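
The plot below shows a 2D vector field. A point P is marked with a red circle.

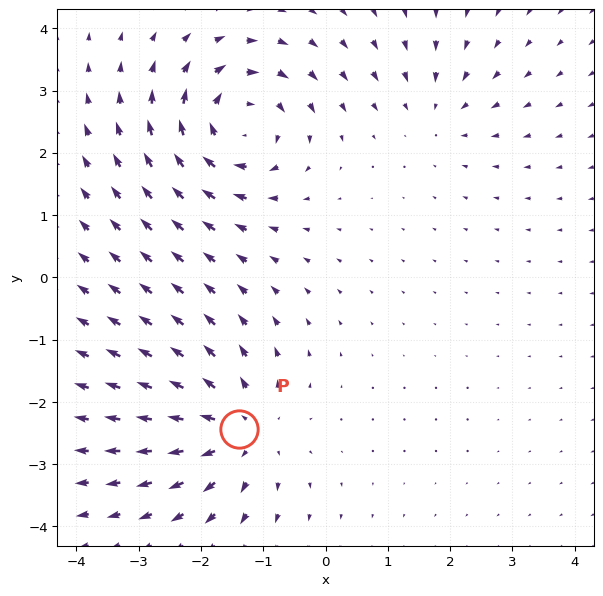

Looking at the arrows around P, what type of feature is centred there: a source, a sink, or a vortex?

source

At P (-1.4, -2.4) the arrows spread outward. Divergence about +4, curl ≈0 — positive divergence with near-zero curl is a source.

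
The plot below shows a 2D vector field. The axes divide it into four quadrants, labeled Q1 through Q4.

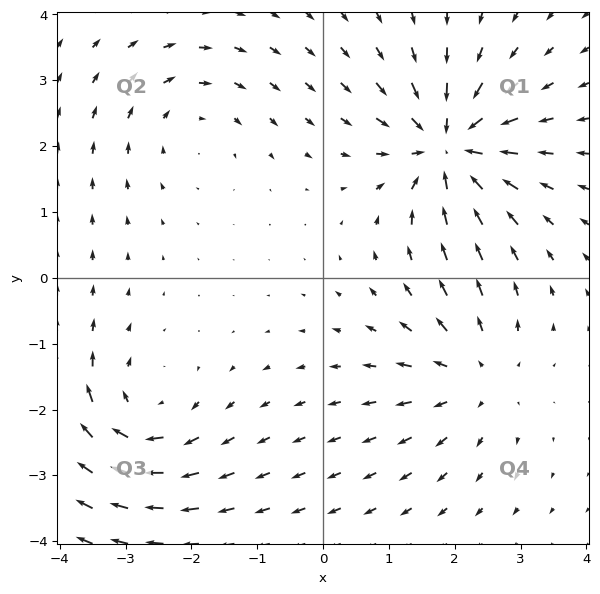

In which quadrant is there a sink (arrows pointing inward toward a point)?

Q1

The sink sits at approximately (1.9, 2.0), which lies in quadrant Q1. The divergence there is about -6, negative as expected for a sink.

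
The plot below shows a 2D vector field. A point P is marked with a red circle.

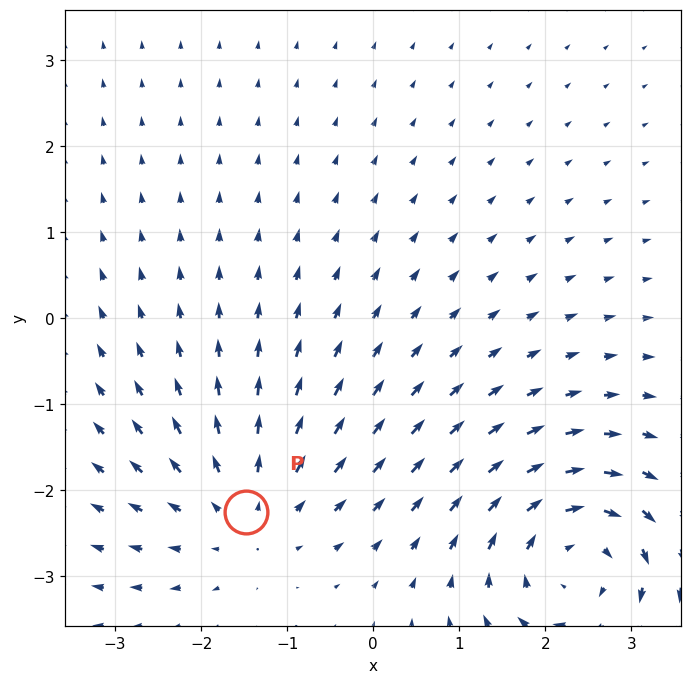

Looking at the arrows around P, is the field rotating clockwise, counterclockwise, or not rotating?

Near P at (-1.5, -2.3) the arrows show no circulation. The curl there is ≈0.

not rotating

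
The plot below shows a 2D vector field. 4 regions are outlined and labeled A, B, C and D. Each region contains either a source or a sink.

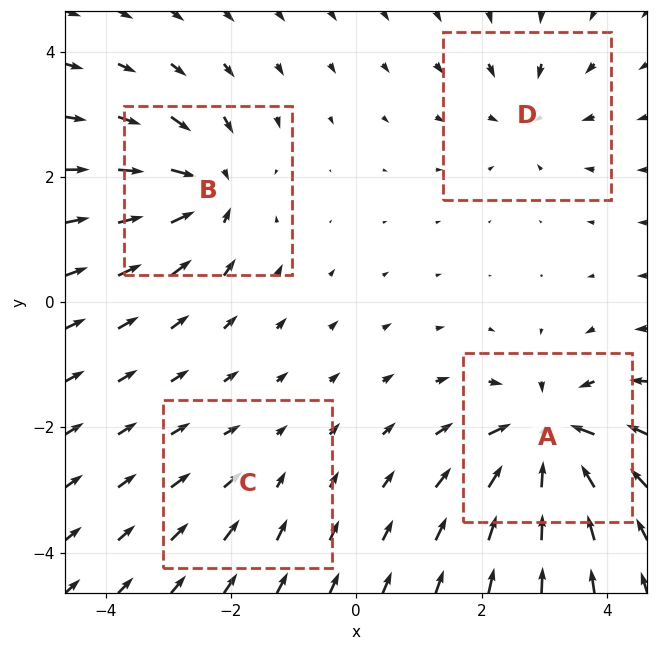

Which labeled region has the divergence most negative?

A

Divergence at each region's feature centre — A: about -9, B: about -6, C: about -2, D: about -4. Region A is most negative.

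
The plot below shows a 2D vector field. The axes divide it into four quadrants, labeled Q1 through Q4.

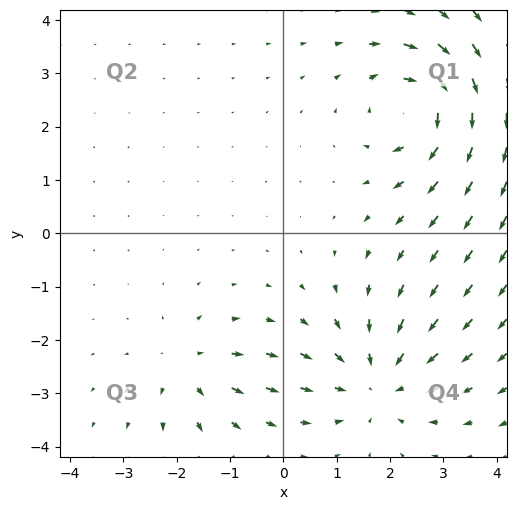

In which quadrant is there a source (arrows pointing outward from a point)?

Q3

The source sits at approximately (-1.8, -2.5), which lies in quadrant Q3. The divergence there is about +3, positive as expected for a source.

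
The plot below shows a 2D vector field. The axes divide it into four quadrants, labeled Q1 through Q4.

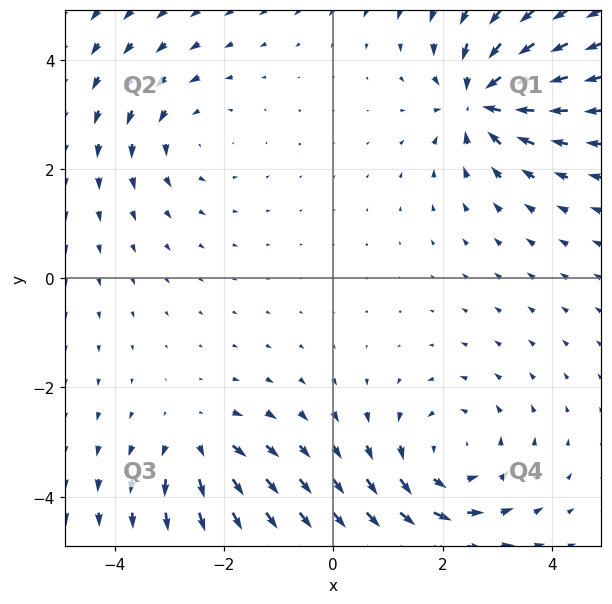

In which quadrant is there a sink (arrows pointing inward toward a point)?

Q1

The sink sits at approximately (2.7, 3.3), which lies in quadrant Q1. The divergence there is about -6, negative as expected for a sink.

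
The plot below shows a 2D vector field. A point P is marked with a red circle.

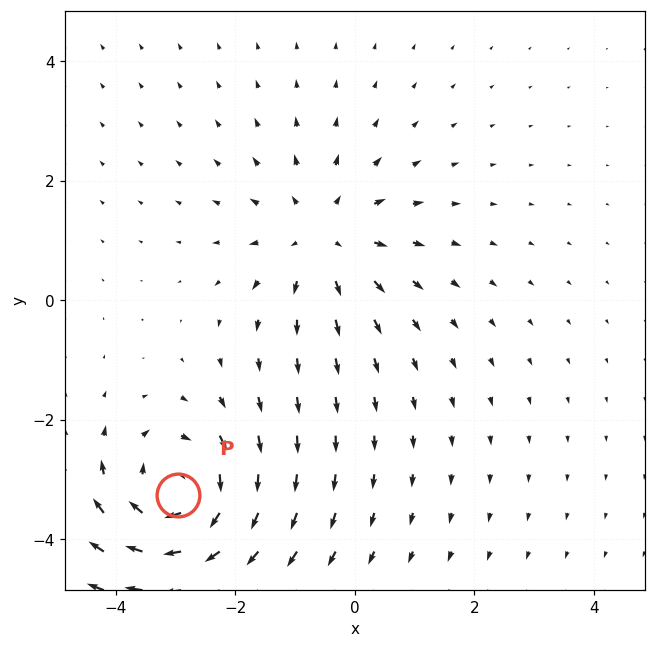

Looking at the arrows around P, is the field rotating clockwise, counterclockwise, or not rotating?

clockwise

Near P at (-3.0, -3.3) the arrows circulate clockwise. The curl (z-component) there is about -4; negative curl means clockwise rotation.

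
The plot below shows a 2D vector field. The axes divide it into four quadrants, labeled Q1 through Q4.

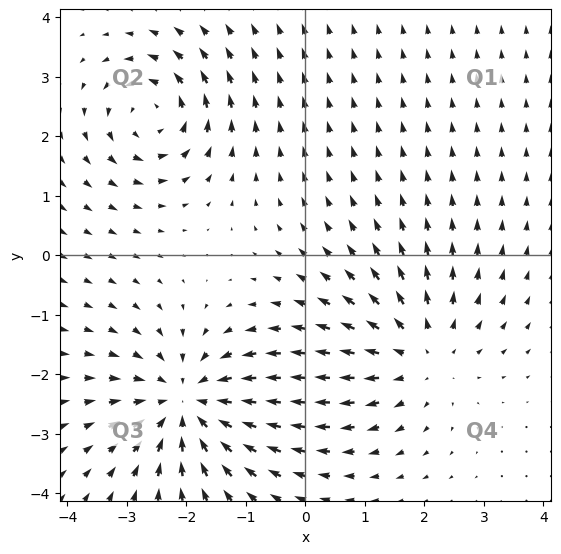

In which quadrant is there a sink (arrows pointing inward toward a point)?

Q3

The sink sits at approximately (-2.0, -2.5), which lies in quadrant Q3. The divergence there is about -4, negative as expected for a sink.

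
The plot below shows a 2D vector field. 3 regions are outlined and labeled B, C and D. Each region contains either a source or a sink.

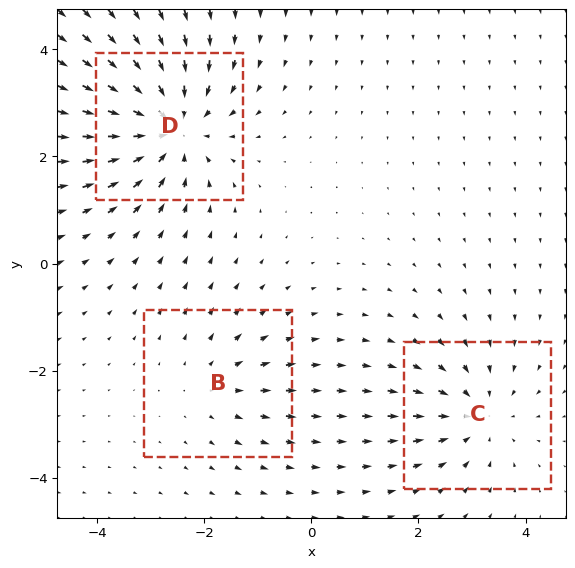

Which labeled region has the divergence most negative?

D

Divergence at each region's feature centre — B: about +2, C: about -3, D: about -4. Region D is most negative.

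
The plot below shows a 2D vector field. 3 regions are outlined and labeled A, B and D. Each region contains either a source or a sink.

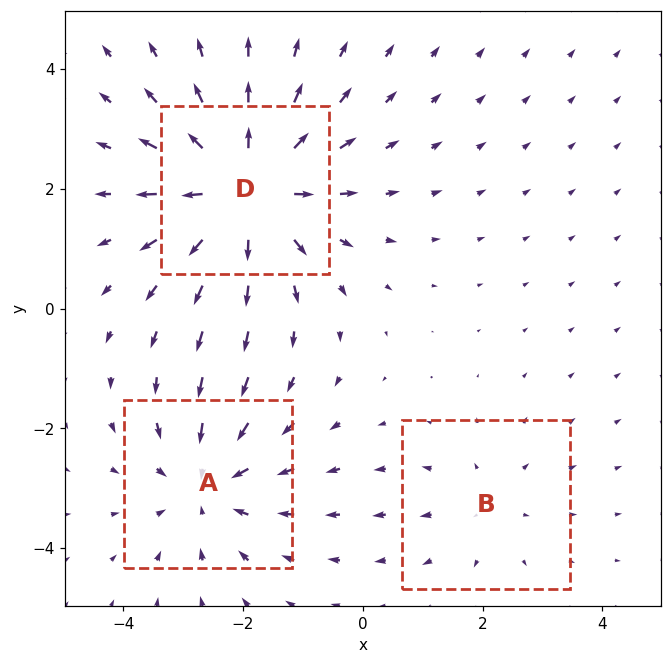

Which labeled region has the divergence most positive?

Divergence at each region's feature centre — A: about -3, B: about +2, D: about +4. Region D is most positive.

D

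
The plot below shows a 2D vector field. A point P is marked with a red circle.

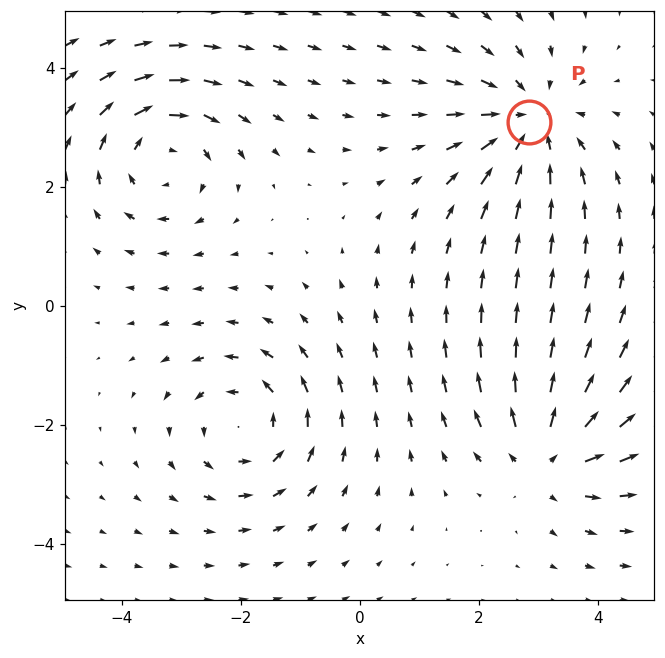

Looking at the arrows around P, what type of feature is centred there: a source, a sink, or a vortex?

At P (2.8, 3.1) the arrows converge inward. Divergence about -3, curl ≈0 — negative divergence with near-zero curl is a sink.

sink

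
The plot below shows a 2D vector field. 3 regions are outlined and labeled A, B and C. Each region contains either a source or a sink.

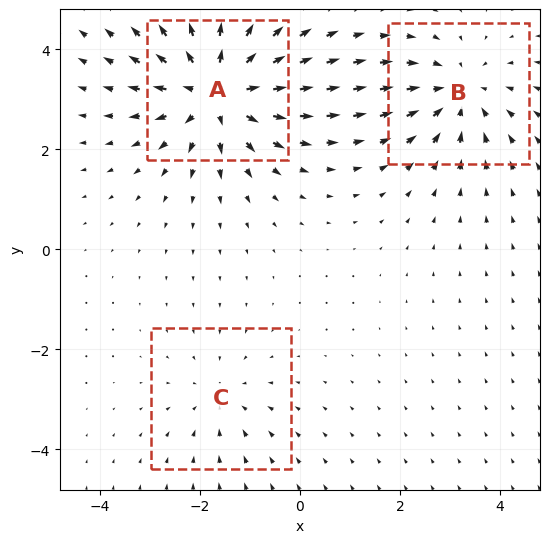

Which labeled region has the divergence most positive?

A

Divergence at each region's feature centre — A: about +5, B: about -3, C: about -2. Region A is most positive.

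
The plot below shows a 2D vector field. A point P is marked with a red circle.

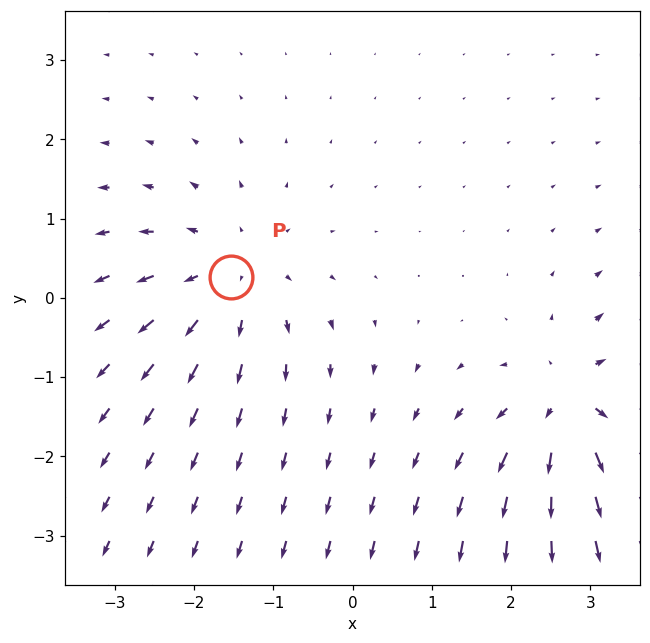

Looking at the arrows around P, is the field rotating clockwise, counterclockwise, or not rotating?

not rotating

Near P at (-1.5, 0.3) the arrows show no circulation. The curl there is ≈0.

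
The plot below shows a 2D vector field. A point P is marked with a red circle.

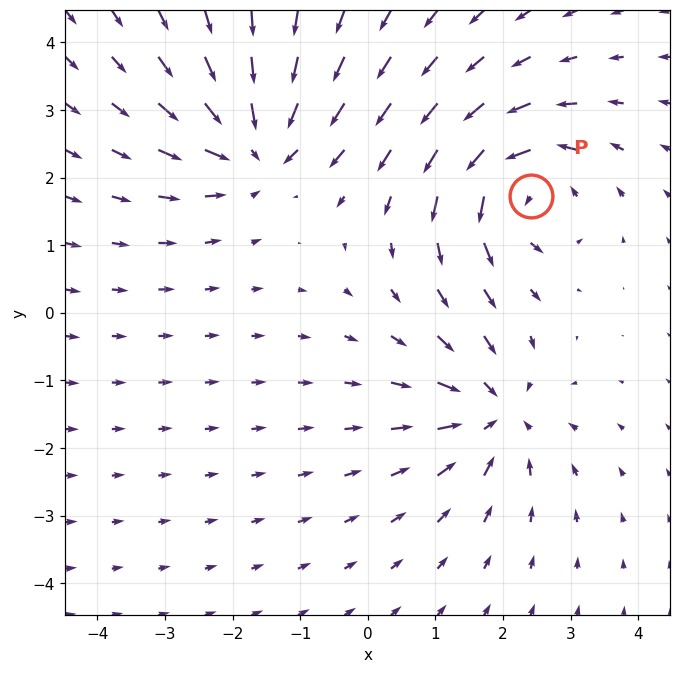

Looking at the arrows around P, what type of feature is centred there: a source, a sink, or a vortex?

vortex

At P (2.4, 1.7) the arrows circulate counterclockwise. Divergence ≈0, curl about +6 — near-zero divergence with nonzero curl is a vortex.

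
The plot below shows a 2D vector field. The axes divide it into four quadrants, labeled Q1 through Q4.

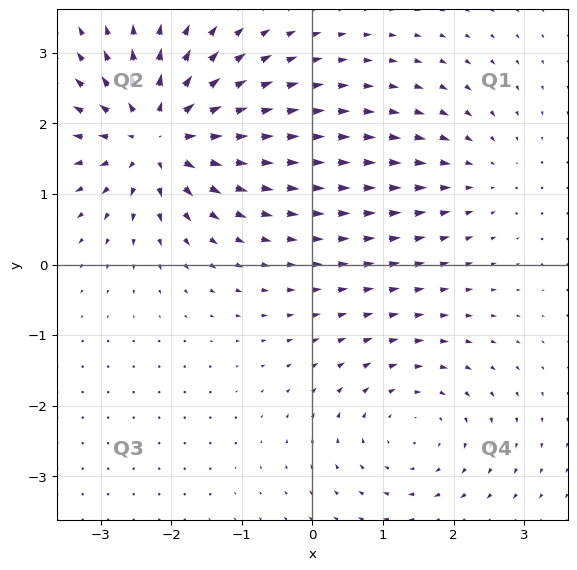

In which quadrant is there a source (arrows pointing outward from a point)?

Q2

The source sits at approximately (-2.2, 1.8), which lies in quadrant Q2. The divergence there is about +6, positive as expected for a source.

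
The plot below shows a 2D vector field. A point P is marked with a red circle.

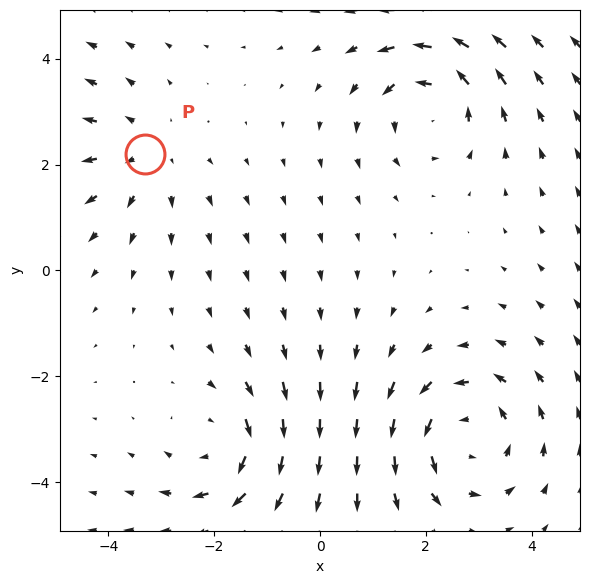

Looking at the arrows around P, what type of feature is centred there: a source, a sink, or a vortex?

At P (-3.3, 2.2) the arrows spread outward. Divergence about +2, curl ≈0 — positive divergence with near-zero curl is a source.

source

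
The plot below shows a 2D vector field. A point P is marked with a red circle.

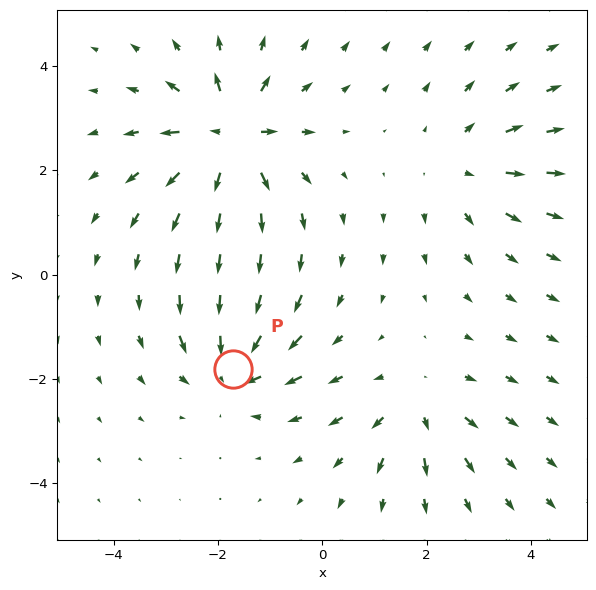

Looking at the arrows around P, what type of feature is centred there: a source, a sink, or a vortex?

At P (-1.7, -1.8) the arrows converge inward. Divergence about -4, curl ≈0 — negative divergence with near-zero curl is a sink.

sink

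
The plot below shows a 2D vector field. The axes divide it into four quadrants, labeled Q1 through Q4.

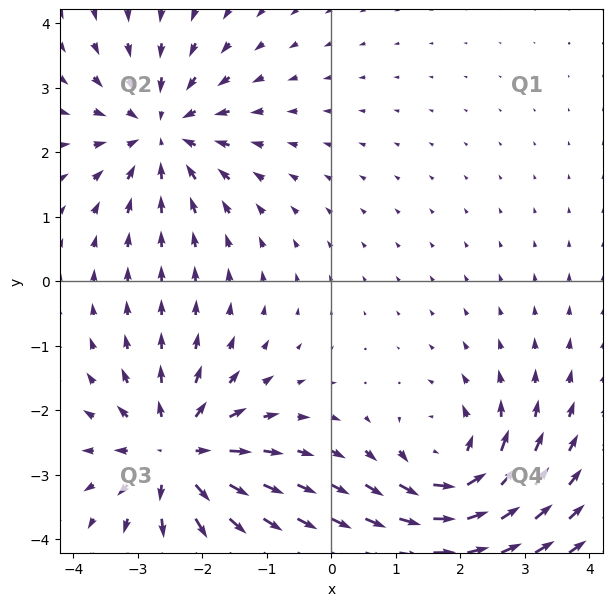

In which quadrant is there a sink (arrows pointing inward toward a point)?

The sink sits at approximately (-2.6, 2.3), which lies in quadrant Q2. The divergence there is about -4, negative as expected for a sink.

Q2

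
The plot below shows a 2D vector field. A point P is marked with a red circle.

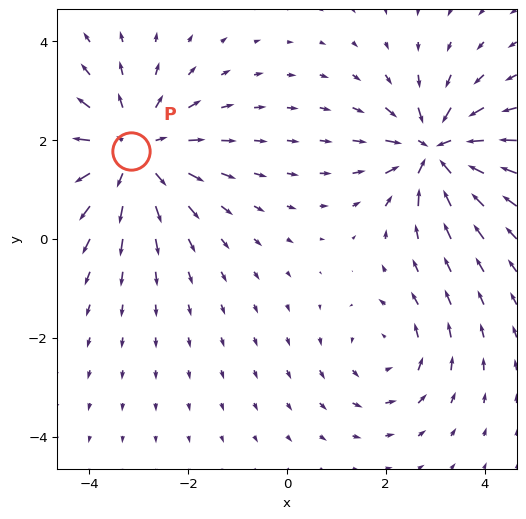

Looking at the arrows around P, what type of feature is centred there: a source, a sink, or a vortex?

At P (-3.1, 1.8) the arrows spread outward. Divergence about +4, curl ≈0 — positive divergence with near-zero curl is a source.

source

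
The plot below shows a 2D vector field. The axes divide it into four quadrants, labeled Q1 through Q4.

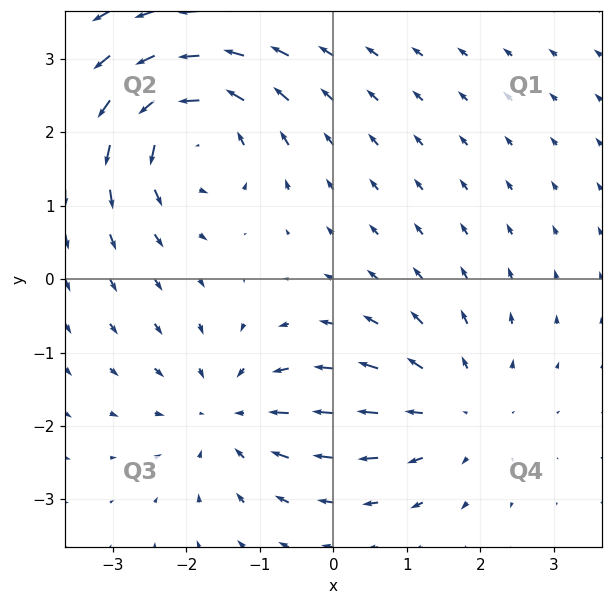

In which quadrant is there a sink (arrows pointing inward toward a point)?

The sink sits at approximately (-1.4, -1.8), which lies in quadrant Q3. The divergence there is about -4, negative as expected for a sink.

Q3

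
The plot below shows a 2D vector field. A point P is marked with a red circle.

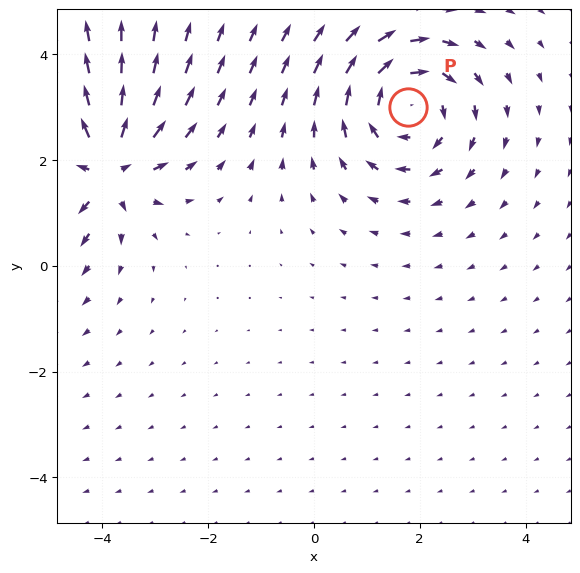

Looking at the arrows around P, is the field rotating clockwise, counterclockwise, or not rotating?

clockwise

Near P at (1.8, 3.0) the arrows circulate clockwise. The curl (z-component) there is about -5; negative curl means clockwise rotation.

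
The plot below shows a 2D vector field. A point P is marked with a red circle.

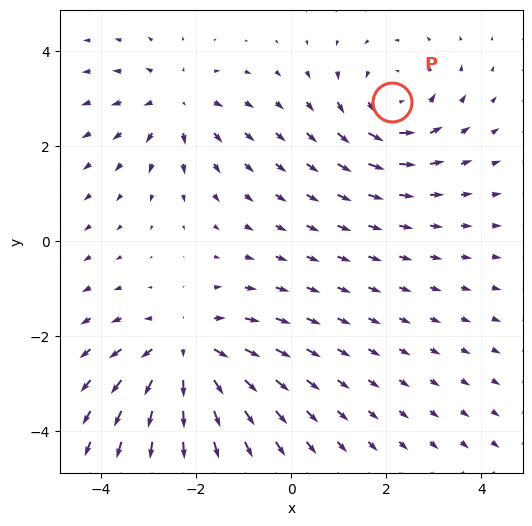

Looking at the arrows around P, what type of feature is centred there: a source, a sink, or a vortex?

At P (2.1, 2.9) the arrows circulate counterclockwise. Divergence ≈0, curl about +4 — near-zero divergence with nonzero curl is a vortex.

vortex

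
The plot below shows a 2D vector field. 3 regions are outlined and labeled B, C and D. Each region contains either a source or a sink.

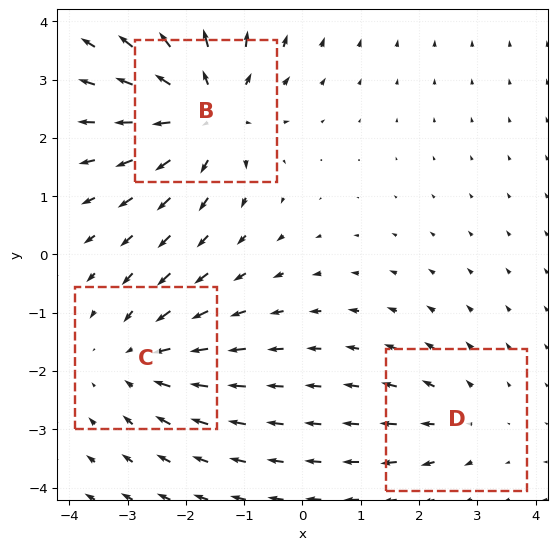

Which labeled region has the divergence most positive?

Divergence at each region's feature centre — B: about +4, C: about -3, D: about +2. Region B is most positive.

B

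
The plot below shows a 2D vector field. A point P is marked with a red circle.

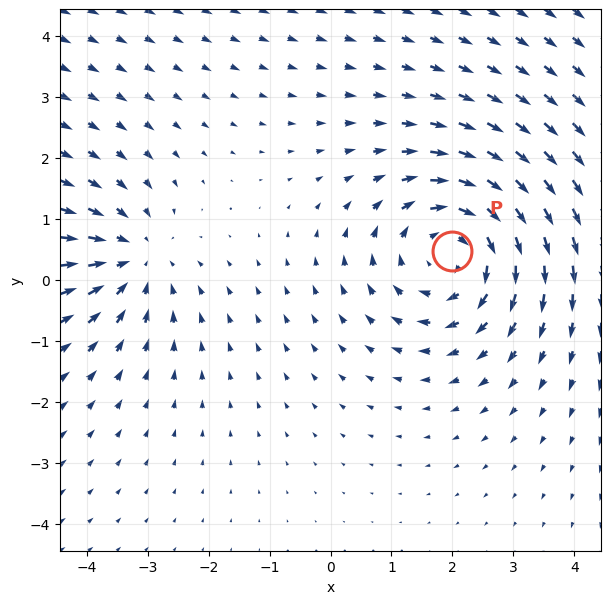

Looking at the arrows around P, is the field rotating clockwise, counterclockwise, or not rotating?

Near P at (2.0, 0.5) the arrows circulate clockwise. The curl (z-component) there is about -3; negative curl means clockwise rotation.

clockwise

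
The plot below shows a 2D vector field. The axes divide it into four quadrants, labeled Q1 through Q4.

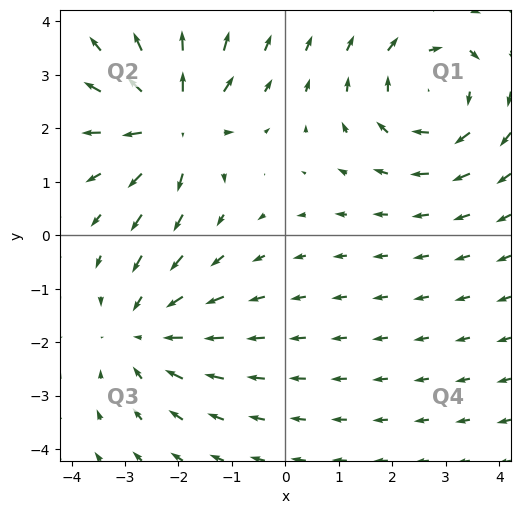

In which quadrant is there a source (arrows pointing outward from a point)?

The source sits at approximately (-2.1, 2.1), which lies in quadrant Q2. The divergence there is about +5, positive as expected for a source.

Q2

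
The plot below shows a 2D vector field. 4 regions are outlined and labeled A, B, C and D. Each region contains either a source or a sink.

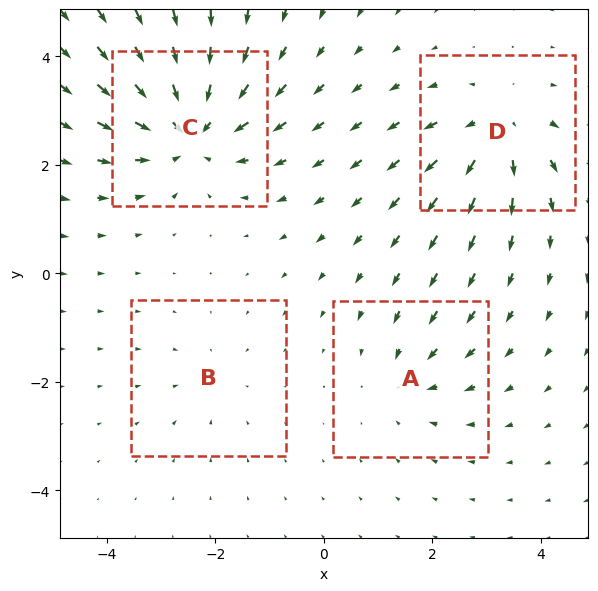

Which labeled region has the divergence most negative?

C

Divergence at each region's feature centre — A: about -3, B: about -2, C: about -7, D: about +5. Region C is most negative.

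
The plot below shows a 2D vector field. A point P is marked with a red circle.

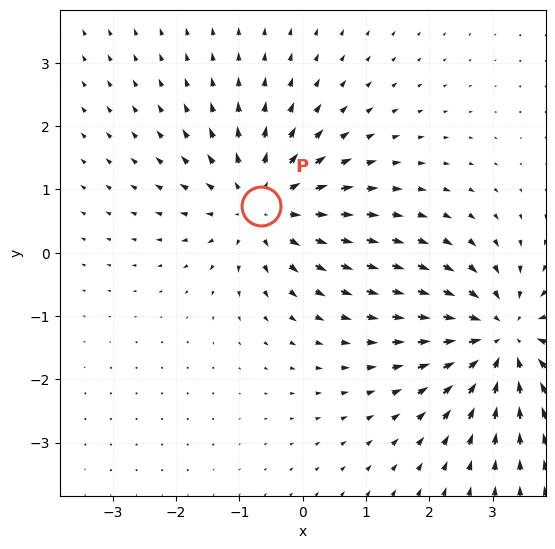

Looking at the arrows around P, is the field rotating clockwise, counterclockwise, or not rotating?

Near P at (-0.7, 0.7) the arrows show no circulation. The curl there is ≈0.

not rotating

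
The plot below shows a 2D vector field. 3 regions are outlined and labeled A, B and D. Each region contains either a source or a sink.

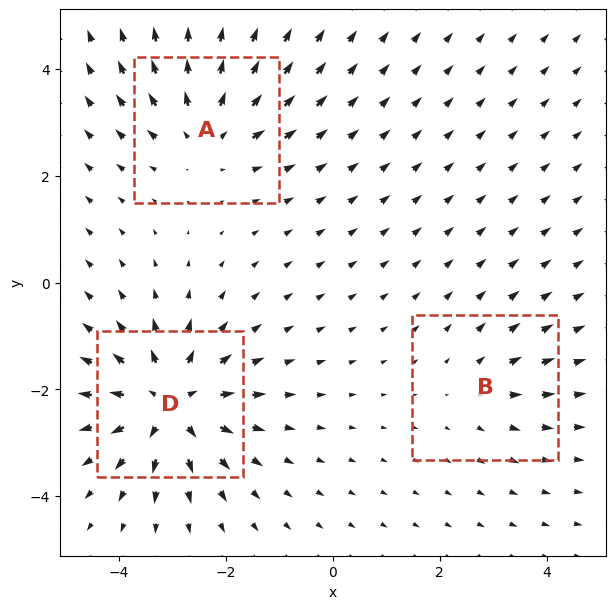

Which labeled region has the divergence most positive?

Divergence at each region's feature centre — A: about +4, B: about +2, D: about +5. Region D is most positive.

D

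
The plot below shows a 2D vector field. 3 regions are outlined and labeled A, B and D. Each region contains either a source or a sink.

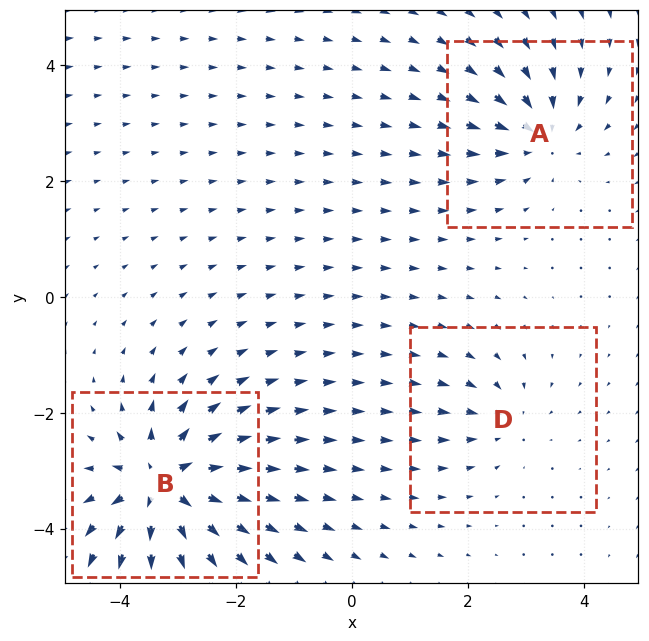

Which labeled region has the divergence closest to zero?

Divergence at each region's feature centre — A: about -4, B: about +7, D: about -3. Region D is closest to zero.

D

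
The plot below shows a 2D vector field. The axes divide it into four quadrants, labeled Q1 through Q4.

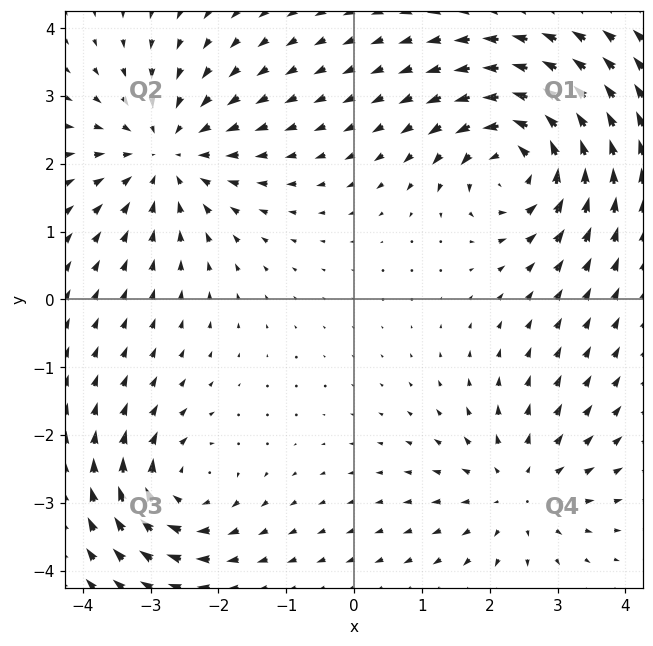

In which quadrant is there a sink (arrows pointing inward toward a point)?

The sink sits at approximately (-2.8, 2.1), which lies in quadrant Q2. The divergence there is about -4, negative as expected for a sink.

Q2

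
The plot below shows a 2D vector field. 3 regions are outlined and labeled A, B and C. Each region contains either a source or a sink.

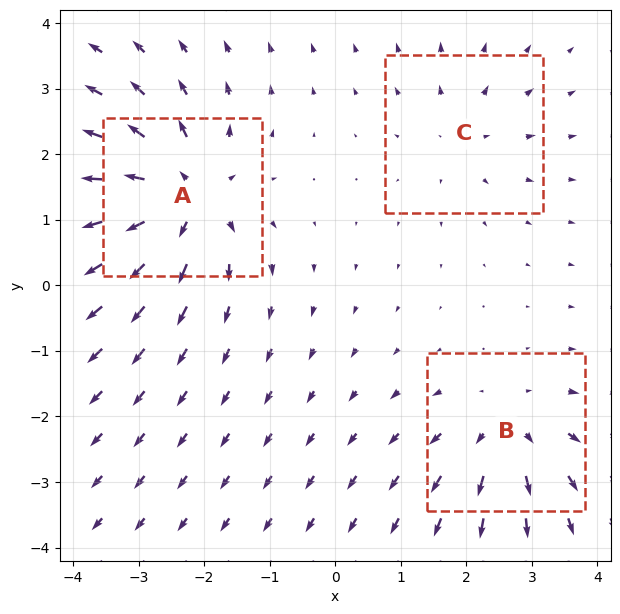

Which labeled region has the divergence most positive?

A

Divergence at each region's feature centre — A: about +6, B: about +4, C: about +2. Region A is most positive.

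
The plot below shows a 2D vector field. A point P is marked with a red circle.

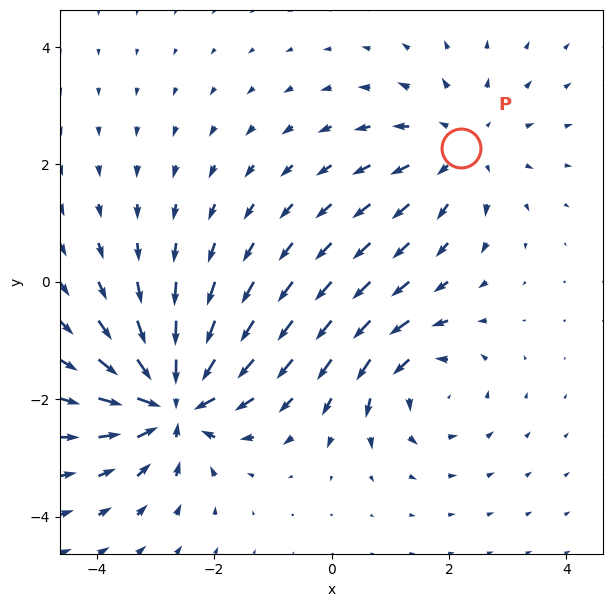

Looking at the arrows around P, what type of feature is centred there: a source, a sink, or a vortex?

source

At P (2.2, 2.3) the arrows spread outward. Divergence about +3, curl ≈0 — positive divergence with near-zero curl is a source.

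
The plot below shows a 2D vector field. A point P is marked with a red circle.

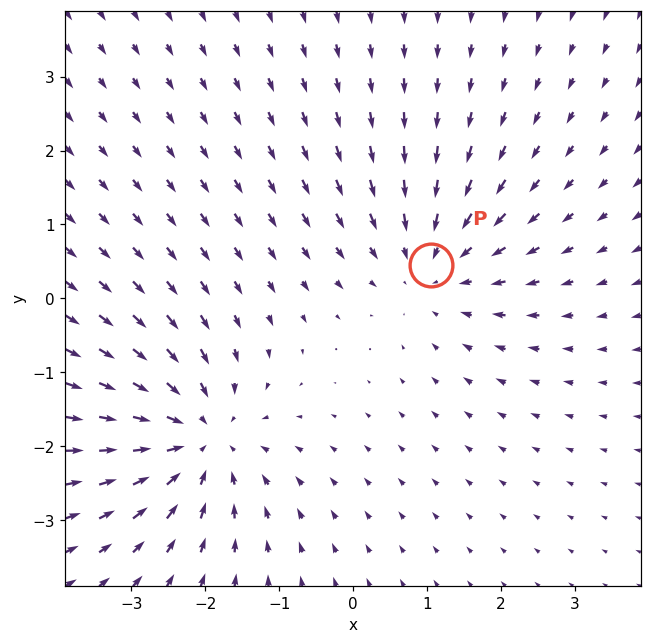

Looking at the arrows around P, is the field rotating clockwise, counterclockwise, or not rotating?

not rotating

Near P at (1.1, 0.5) the arrows show no circulation. The curl there is ≈0.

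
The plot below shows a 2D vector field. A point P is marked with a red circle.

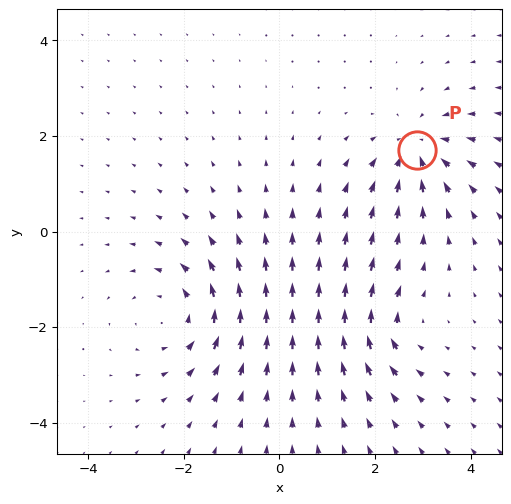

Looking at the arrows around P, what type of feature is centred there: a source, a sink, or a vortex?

sink

At P (2.9, 1.7) the arrows converge inward. Divergence about -5, curl ≈0 — negative divergence with near-zero curl is a sink.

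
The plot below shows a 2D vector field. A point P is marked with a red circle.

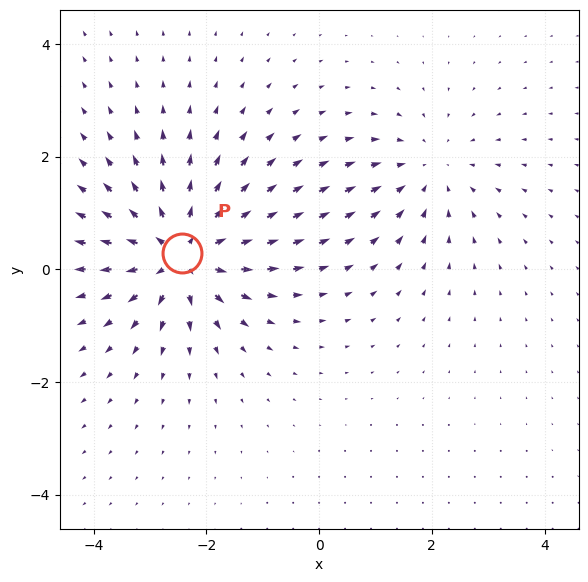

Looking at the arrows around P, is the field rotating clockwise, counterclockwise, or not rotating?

Near P at (-2.4, 0.3) the arrows show no circulation. The curl there is ≈0.

not rotating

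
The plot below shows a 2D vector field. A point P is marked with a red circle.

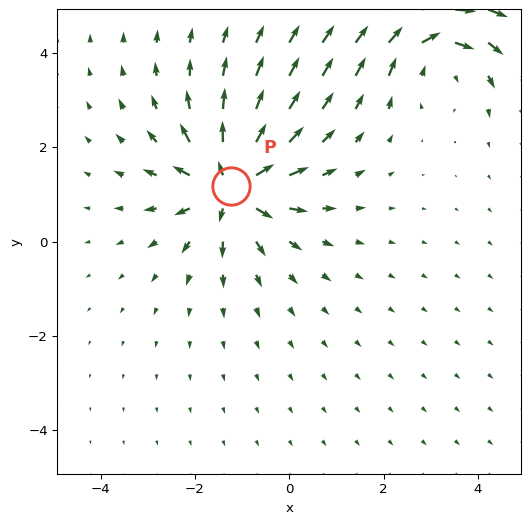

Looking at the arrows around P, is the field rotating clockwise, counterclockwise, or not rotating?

not rotating

Near P at (-1.2, 1.2) the arrows show no circulation. The curl there is ≈0.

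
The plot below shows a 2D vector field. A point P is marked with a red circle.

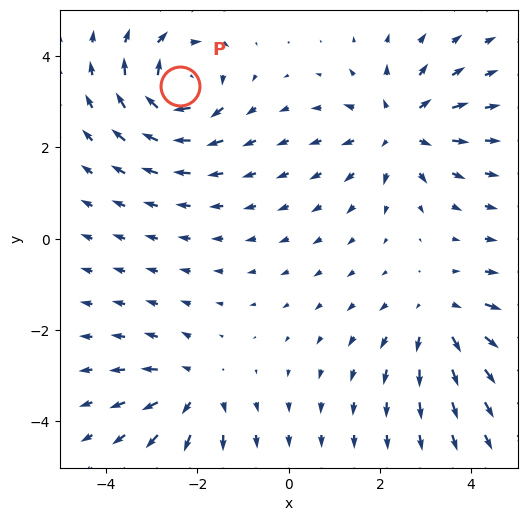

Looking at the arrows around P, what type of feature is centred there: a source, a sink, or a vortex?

At P (-2.4, 3.3) the arrows circulate clockwise. Divergence ≈0, curl about -5 — near-zero divergence with nonzero curl is a vortex.

vortex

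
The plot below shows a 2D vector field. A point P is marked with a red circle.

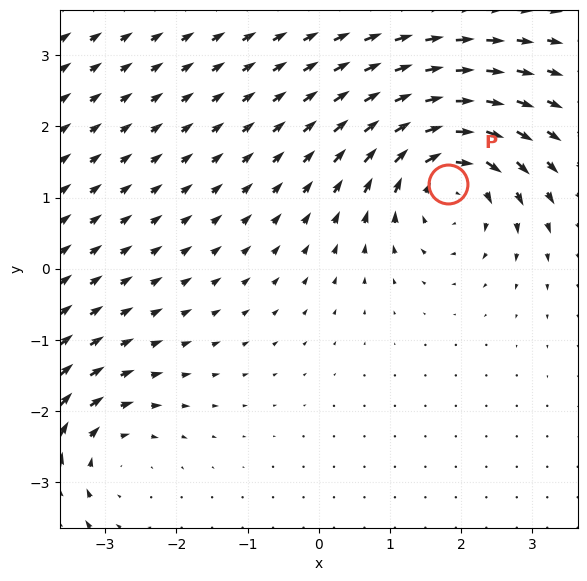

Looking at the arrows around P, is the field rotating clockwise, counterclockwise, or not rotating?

clockwise

Near P at (1.8, 1.2) the arrows circulate clockwise. The curl (z-component) there is about -4; negative curl means clockwise rotation.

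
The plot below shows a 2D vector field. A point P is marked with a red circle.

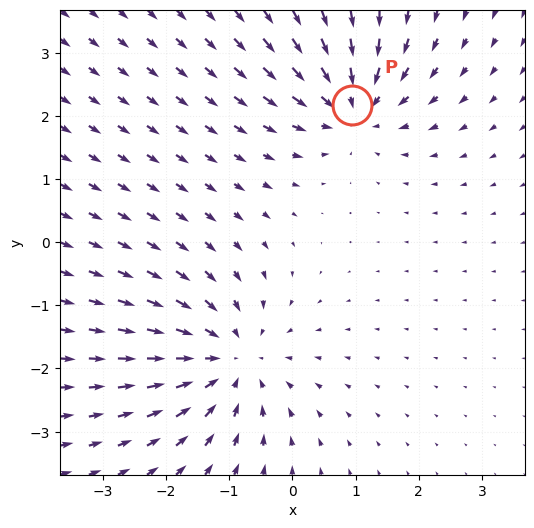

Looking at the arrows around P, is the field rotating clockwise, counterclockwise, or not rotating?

Near P at (0.9, 2.2) the arrows show no circulation. The curl there is ≈0.

not rotating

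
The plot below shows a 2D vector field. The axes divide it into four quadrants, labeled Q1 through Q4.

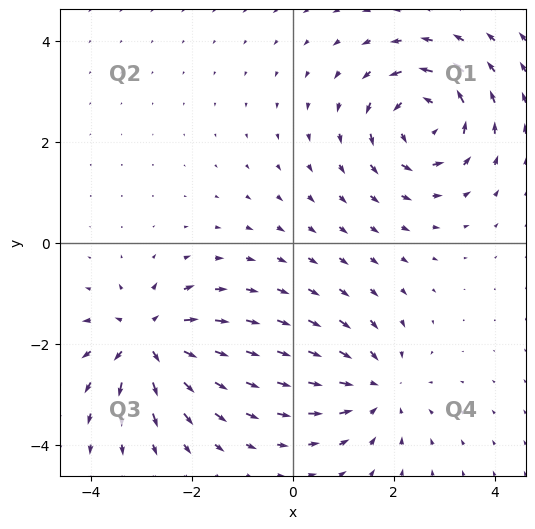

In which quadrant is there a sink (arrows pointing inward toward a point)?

Q4

The sink sits at approximately (1.7, -2.9), which lies in quadrant Q4. The divergence there is about -4, negative as expected for a sink.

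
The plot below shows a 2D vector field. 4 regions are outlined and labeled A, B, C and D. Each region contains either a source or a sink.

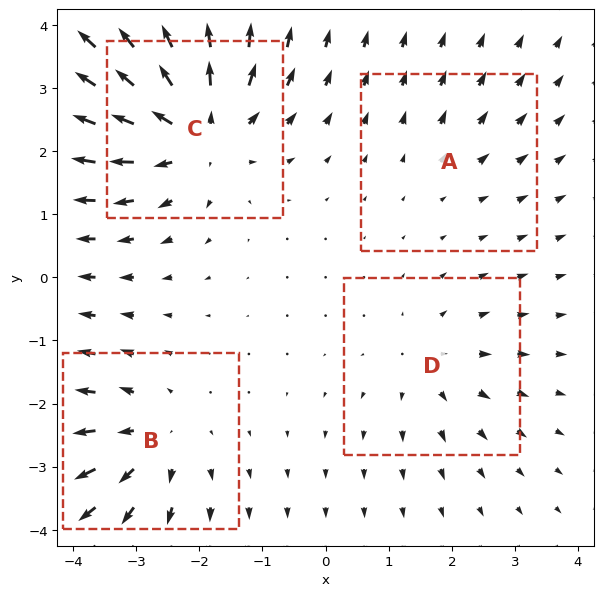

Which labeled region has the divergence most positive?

Divergence at each region's feature centre — A: about +2, B: about +5, C: about +7, D: about +3. Region C is most positive.

C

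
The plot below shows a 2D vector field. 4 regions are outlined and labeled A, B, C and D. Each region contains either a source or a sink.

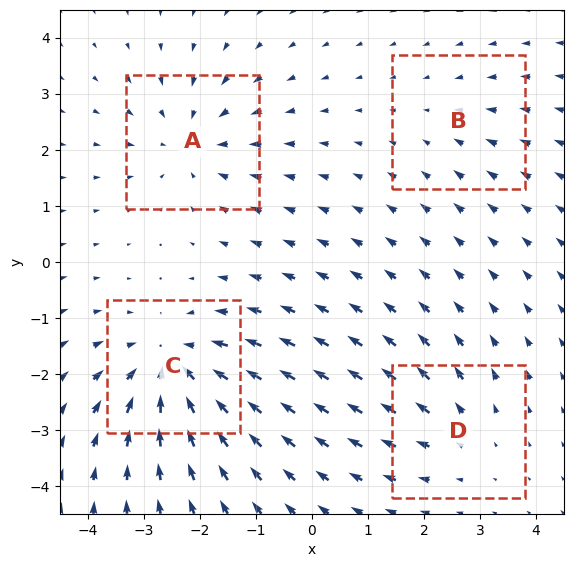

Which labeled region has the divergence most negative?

C

Divergence at each region's feature centre — A: about -4, B: about -2, C: about -6, D: about +3. Region C is most negative.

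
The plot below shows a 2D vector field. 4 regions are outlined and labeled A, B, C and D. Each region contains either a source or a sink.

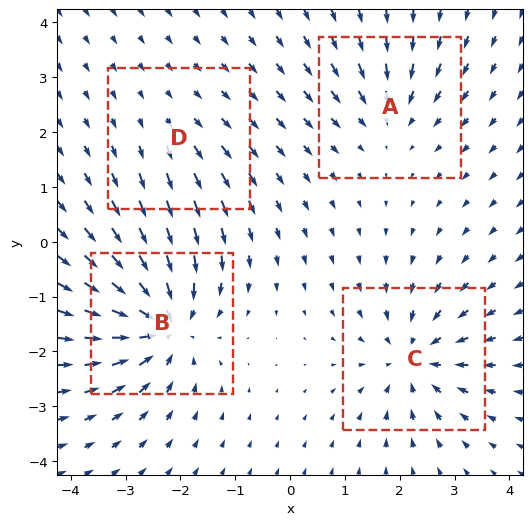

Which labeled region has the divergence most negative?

B

Divergence at each region's feature centre — A: about -4, B: about -7, C: about -5, D: about +2. Region B is most negative.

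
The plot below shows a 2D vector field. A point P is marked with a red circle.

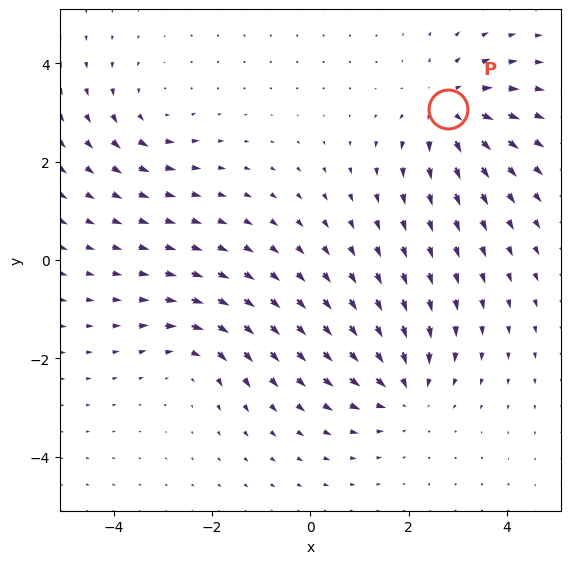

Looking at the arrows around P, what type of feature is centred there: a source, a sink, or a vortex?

source

At P (2.8, 3.1) the arrows spread outward. Divergence about +5, curl ≈0 — positive divergence with near-zero curl is a source.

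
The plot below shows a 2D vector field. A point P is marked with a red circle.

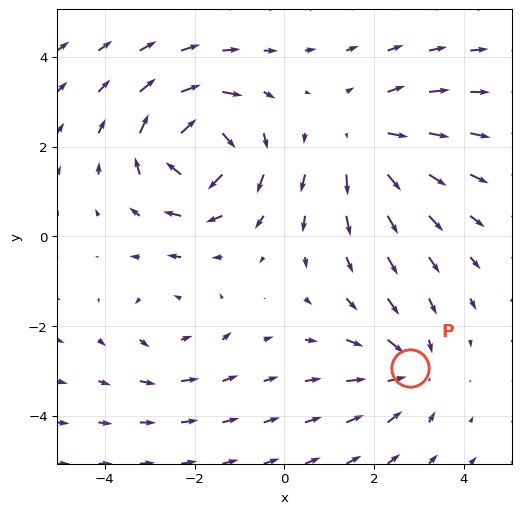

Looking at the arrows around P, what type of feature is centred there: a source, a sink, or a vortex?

sink

At P (2.8, -2.9) the arrows converge inward. Divergence about -3, curl ≈0 — negative divergence with near-zero curl is a sink.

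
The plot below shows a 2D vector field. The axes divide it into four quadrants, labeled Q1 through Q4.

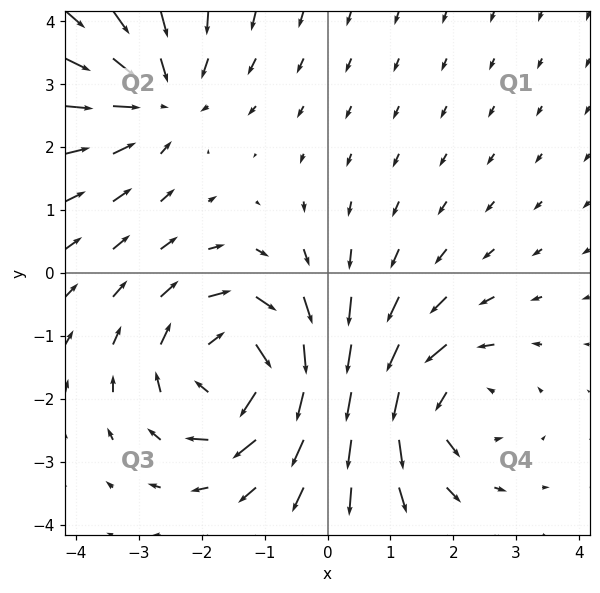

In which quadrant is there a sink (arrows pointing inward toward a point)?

Q2

The sink sits at approximately (-2.7, 2.8), which lies in quadrant Q2. The divergence there is about -3, negative as expected for a sink.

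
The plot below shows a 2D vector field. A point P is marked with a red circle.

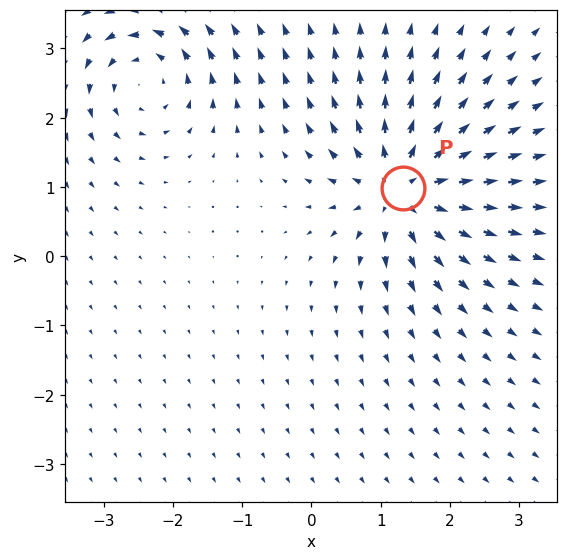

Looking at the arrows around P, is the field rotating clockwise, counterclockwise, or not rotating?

not rotating

Near P at (1.3, 1.0) the arrows show no circulation. The curl there is ≈0.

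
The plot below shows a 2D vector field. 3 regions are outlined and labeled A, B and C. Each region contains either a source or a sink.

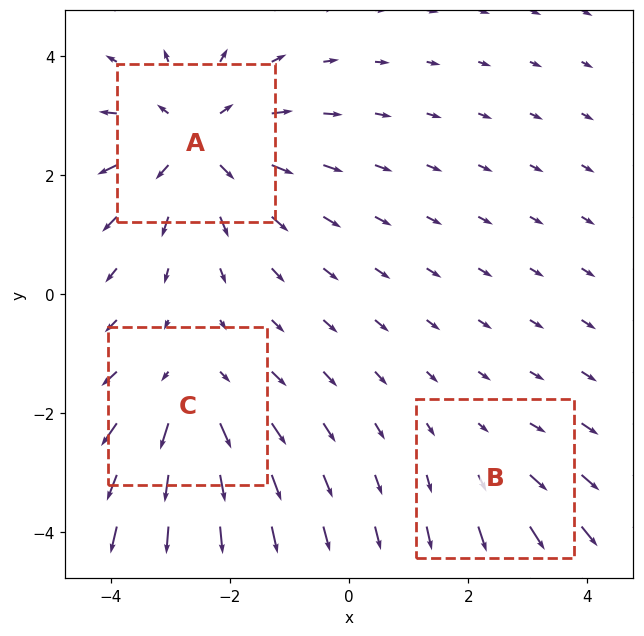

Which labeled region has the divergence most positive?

Divergence at each region's feature centre — A: about +4, B: about +2, C: about +3. Region A is most positive.

A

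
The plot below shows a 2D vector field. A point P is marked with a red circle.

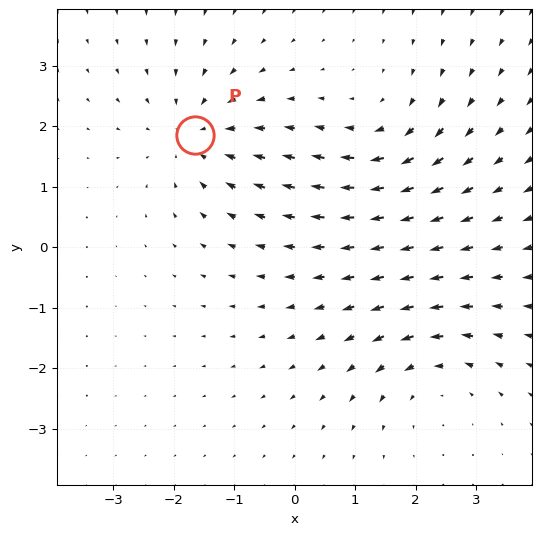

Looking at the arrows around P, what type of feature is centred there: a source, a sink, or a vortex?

sink

At P (-1.6, 1.9) the arrows converge inward. Divergence about -4, curl ≈0 — negative divergence with near-zero curl is a sink.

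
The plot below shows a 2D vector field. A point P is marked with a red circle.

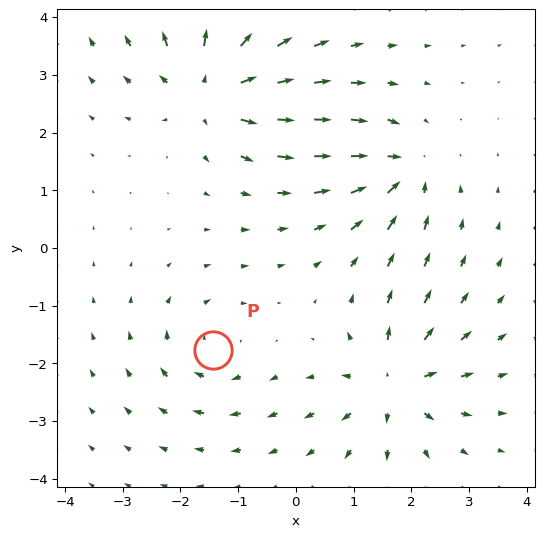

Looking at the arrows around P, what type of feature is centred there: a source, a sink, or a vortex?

vortex

At P (-1.4, -1.8) the arrows circulate clockwise. Divergence ≈0, curl about -4 — near-zero divergence with nonzero curl is a vortex.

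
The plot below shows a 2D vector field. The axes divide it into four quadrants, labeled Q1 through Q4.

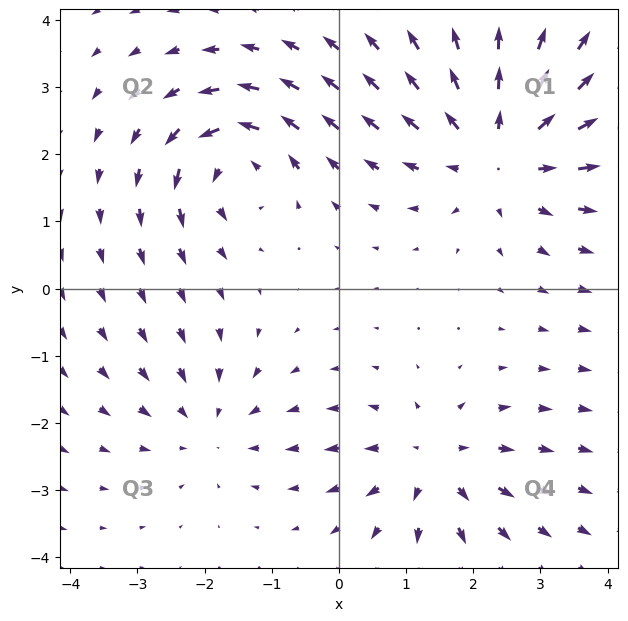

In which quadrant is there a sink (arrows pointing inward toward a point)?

Q3

The sink sits at approximately (-1.9, -2.1), which lies in quadrant Q3. The divergence there is about -2, negative as expected for a sink.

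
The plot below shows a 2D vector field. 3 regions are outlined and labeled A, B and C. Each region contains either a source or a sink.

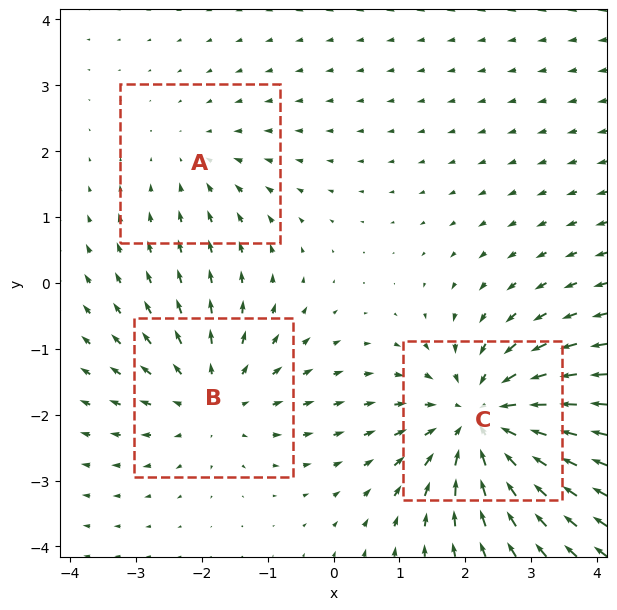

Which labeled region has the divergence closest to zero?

Divergence at each region's feature centre — A: about -2, B: about +3, C: about -4. Region A is closest to zero.

A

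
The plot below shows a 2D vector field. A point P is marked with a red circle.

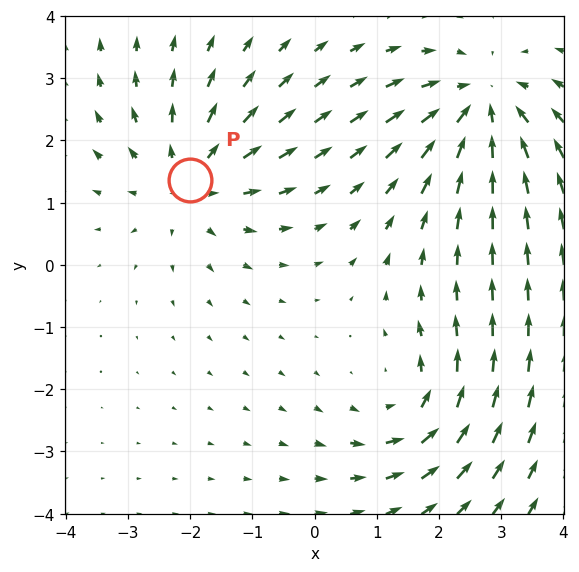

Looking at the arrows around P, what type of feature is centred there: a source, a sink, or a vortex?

source

At P (-2.0, 1.4) the arrows spread outward. Divergence about +3, curl ≈0 — positive divergence with near-zero curl is a source.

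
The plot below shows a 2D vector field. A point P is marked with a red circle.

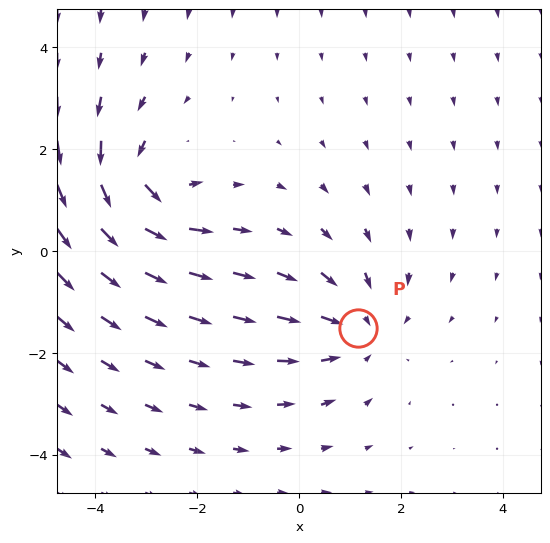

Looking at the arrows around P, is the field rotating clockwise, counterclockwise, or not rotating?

Near P at (1.2, -1.5) the arrows show no circulation. The curl there is ≈0.

not rotating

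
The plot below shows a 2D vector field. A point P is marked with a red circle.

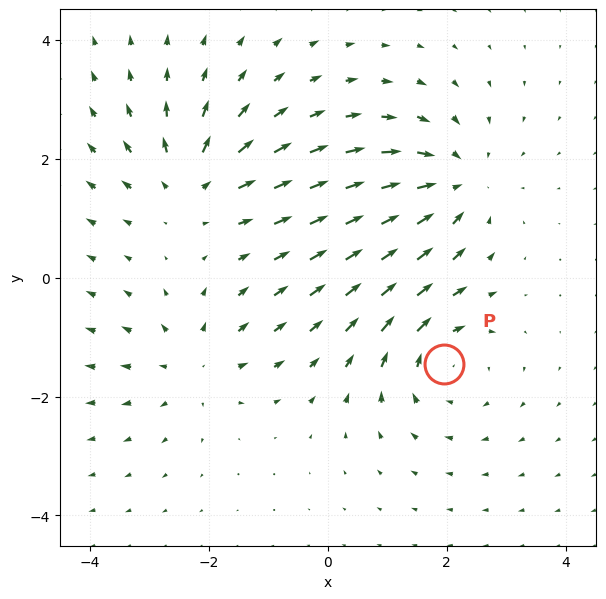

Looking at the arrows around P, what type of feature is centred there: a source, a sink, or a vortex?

At P (2.0, -1.5) the arrows circulate clockwise. Divergence ≈0, curl about -4 — near-zero divergence with nonzero curl is a vortex.

vortex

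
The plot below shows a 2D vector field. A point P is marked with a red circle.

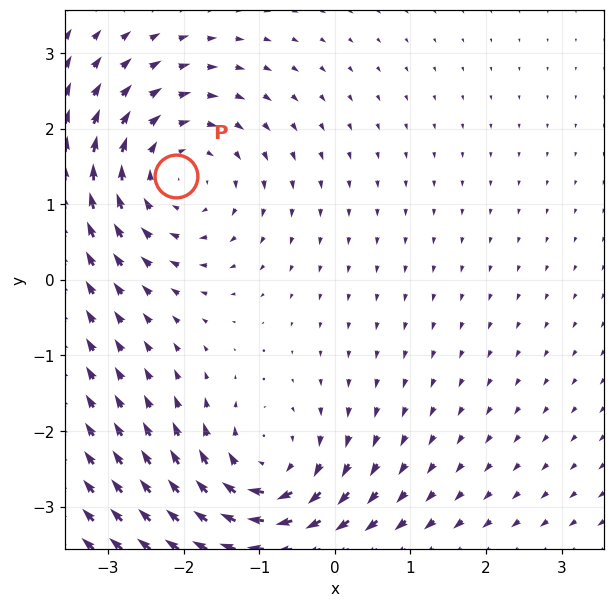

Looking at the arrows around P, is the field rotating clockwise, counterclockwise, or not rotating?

Near P at (-2.1, 1.4) the arrows circulate clockwise. The curl (z-component) there is about -3; negative curl means clockwise rotation.

clockwise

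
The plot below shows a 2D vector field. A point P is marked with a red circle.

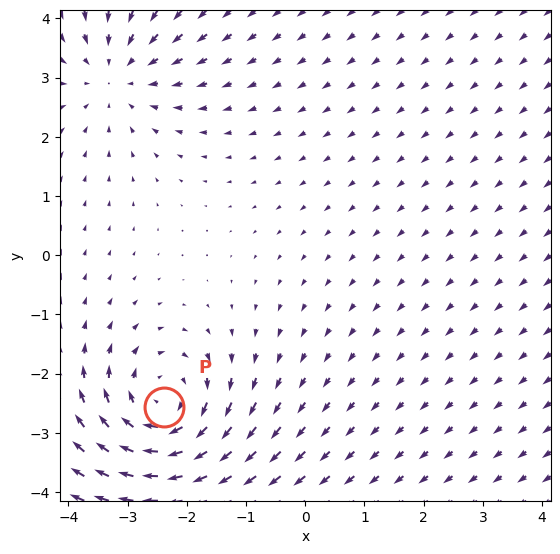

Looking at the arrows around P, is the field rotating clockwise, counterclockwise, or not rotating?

clockwise

Near P at (-2.4, -2.6) the arrows circulate clockwise. The curl (z-component) there is about -5; negative curl means clockwise rotation.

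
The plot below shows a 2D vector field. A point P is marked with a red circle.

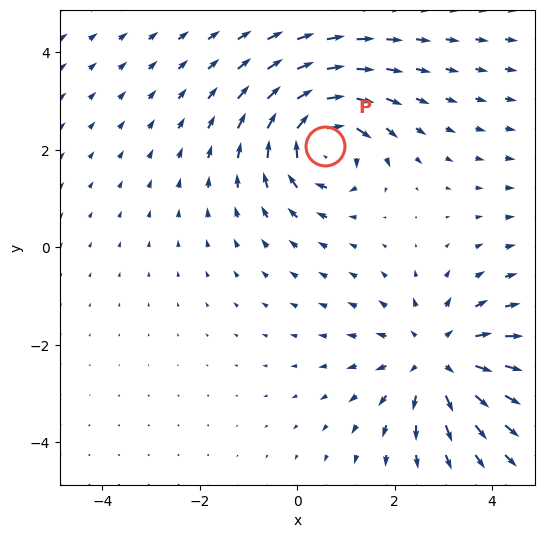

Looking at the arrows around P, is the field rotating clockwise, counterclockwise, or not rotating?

Near P at (0.6, 2.1) the arrows circulate clockwise. The curl (z-component) there is about -4; negative curl means clockwise rotation.

clockwise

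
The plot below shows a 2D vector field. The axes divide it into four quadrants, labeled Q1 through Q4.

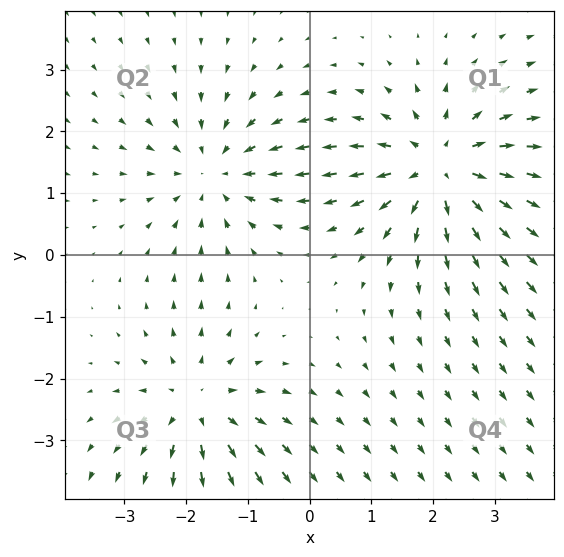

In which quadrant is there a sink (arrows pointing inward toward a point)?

Q2

The sink sits at approximately (-1.5, 1.3), which lies in quadrant Q2. The divergence there is about -3, negative as expected for a sink.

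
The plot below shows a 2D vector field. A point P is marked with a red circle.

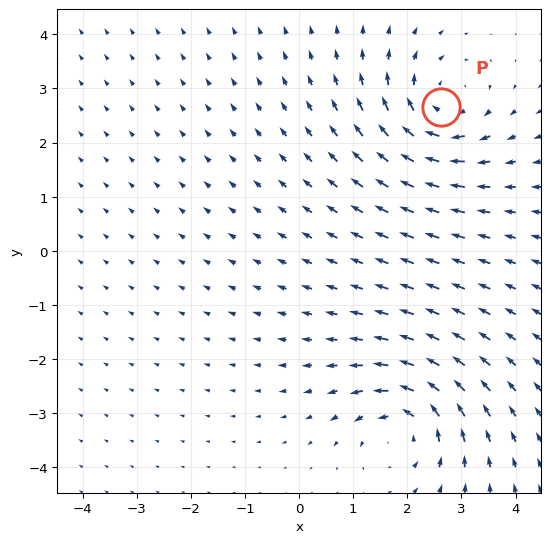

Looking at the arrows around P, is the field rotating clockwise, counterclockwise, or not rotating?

clockwise

Near P at (2.6, 2.7) the arrows circulate clockwise. The curl (z-component) there is about -4; negative curl means clockwise rotation.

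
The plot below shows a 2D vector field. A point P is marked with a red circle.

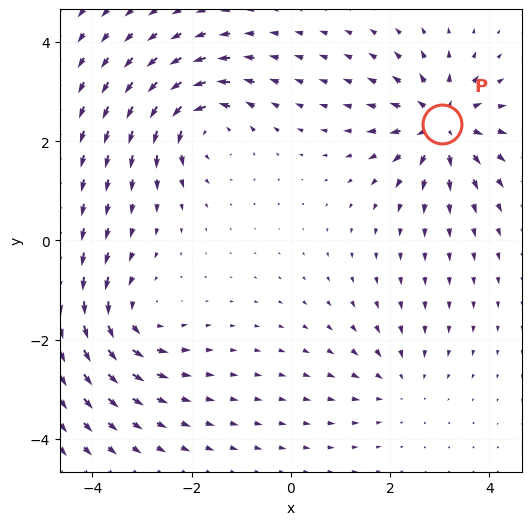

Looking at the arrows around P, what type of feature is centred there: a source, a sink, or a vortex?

At P (3.0, 2.3) the arrows spread outward. Divergence about +7, curl ≈0 — positive divergence with near-zero curl is a source.

source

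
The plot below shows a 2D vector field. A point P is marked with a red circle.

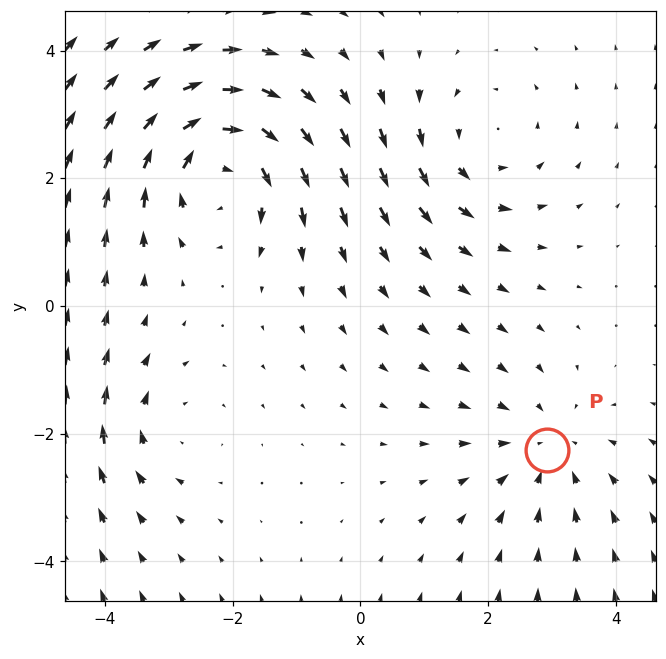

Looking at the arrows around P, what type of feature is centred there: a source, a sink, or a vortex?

sink

At P (2.9, -2.2) the arrows converge inward. Divergence about -3, curl ≈0 — negative divergence with near-zero curl is a sink.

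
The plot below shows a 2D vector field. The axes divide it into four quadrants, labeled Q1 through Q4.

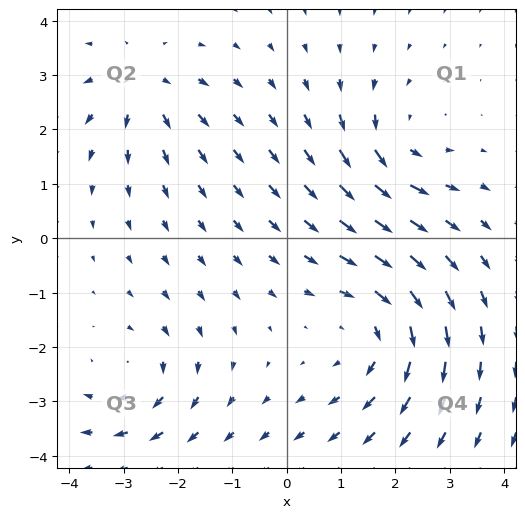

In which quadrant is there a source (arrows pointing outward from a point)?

The source sits at approximately (-2.7, 2.8), which lies in quadrant Q2. The divergence there is about +3, positive as expected for a source.

Q2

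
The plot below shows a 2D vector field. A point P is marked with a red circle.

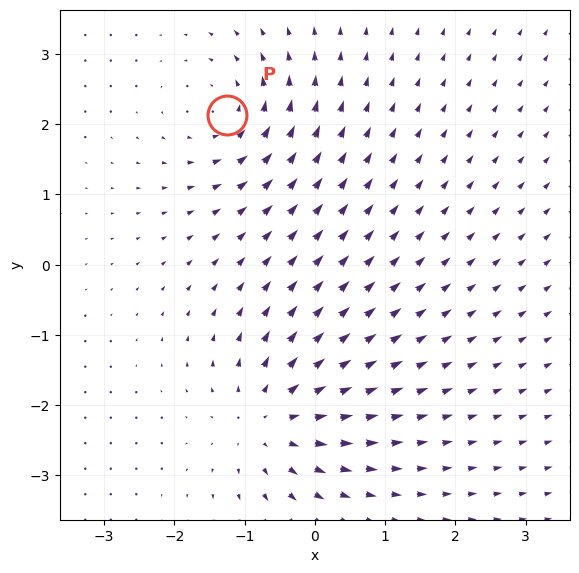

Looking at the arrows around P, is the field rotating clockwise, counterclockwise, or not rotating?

Near P at (-1.3, 2.1) the arrows circulate counterclockwise. The curl (z-component) there is about +5; positive curl means counterclockwise rotation.

counterclockwise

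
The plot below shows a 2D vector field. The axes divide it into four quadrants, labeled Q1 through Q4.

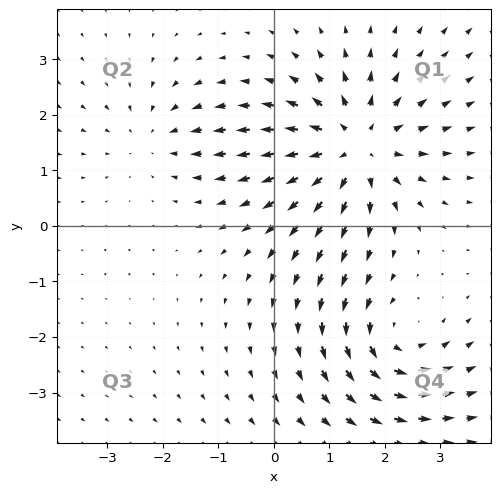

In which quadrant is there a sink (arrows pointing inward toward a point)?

The sink sits at approximately (-2.2, 1.6), which lies in quadrant Q2. The divergence there is about -2, negative as expected for a sink.

Q2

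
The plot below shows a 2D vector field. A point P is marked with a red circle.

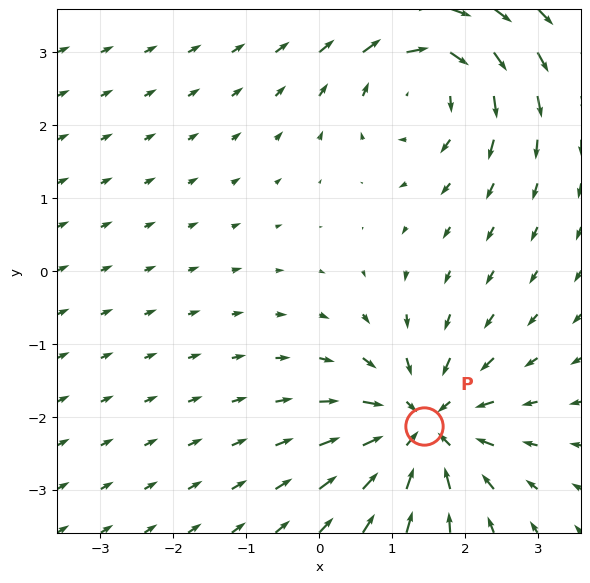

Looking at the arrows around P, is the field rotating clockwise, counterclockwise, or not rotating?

Near P at (1.4, -2.1) the arrows show no circulation. The curl there is ≈0.

not rotating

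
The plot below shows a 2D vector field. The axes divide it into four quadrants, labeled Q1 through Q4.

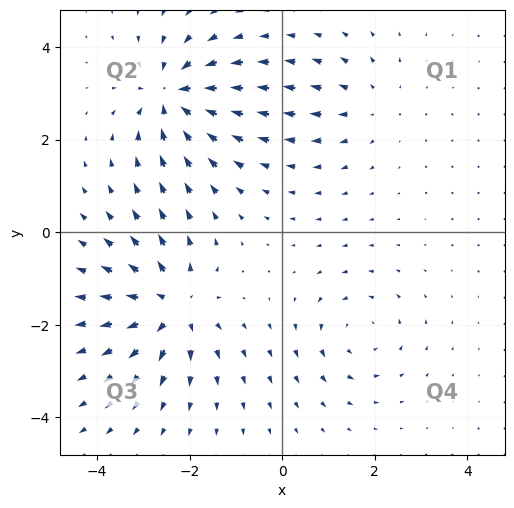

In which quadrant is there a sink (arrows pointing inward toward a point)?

Q2

The sink sits at approximately (-2.4, 3.0), which lies in quadrant Q2. The divergence there is about -6, negative as expected for a sink.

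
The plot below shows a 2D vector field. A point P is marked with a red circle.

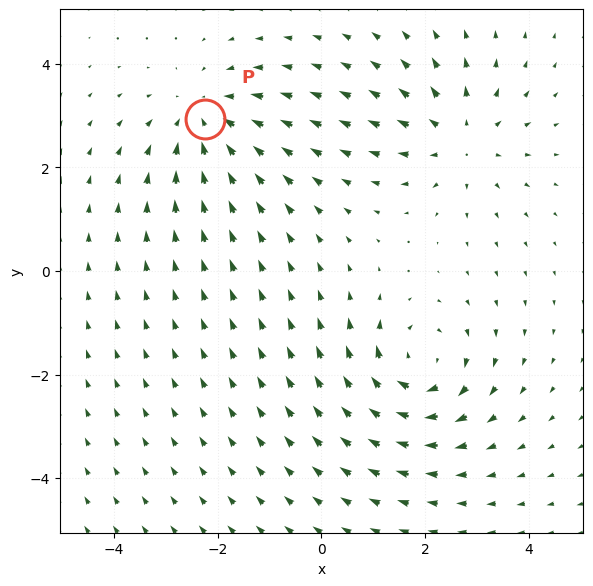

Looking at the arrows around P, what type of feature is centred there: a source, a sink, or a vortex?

sink

At P (-2.2, 2.9) the arrows converge inward. Divergence about -4, curl ≈0 — negative divergence with near-zero curl is a sink.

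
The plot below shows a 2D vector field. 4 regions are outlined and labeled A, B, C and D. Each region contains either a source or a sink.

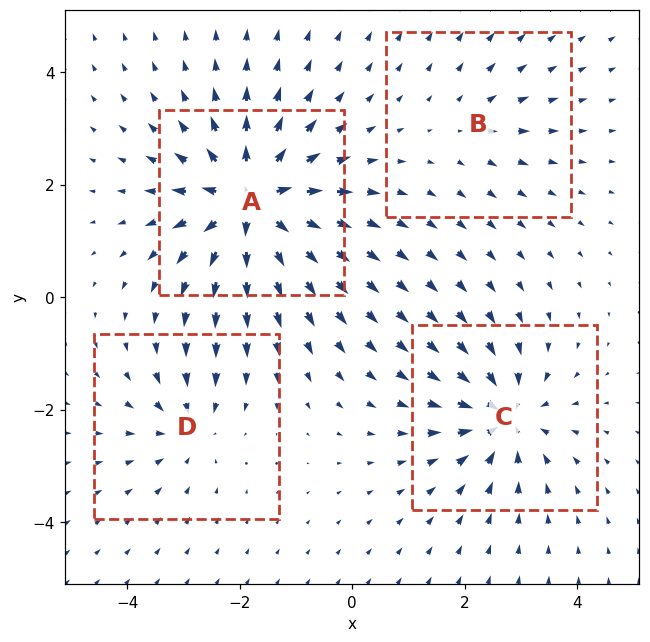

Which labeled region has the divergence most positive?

Divergence at each region's feature centre — A: about +8, B: about +2, C: about -6, D: about -4. Region A is most positive.

A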